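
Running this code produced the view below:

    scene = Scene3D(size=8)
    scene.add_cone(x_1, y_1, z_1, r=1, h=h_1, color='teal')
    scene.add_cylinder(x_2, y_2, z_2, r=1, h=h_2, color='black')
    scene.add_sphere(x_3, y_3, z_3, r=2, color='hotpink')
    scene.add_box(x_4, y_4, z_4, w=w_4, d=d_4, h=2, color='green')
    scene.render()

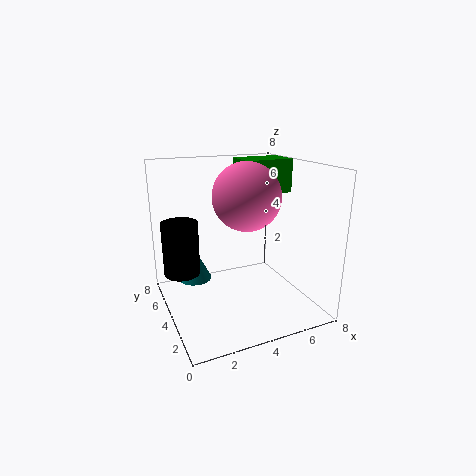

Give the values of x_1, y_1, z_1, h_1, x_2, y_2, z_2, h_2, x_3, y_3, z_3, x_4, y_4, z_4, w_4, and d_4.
x_1 = 2; y_1 = 6; z_1 = 1; h_1 = 2; x_2 = 1; y_2 = 5; z_2 = 2; h_2 = 3; x_3 = 5; y_3 = 5; z_3 = 6; x_4 = 5; y_4 = 5; z_4 = 6; w_4 = 3; d_4 = 2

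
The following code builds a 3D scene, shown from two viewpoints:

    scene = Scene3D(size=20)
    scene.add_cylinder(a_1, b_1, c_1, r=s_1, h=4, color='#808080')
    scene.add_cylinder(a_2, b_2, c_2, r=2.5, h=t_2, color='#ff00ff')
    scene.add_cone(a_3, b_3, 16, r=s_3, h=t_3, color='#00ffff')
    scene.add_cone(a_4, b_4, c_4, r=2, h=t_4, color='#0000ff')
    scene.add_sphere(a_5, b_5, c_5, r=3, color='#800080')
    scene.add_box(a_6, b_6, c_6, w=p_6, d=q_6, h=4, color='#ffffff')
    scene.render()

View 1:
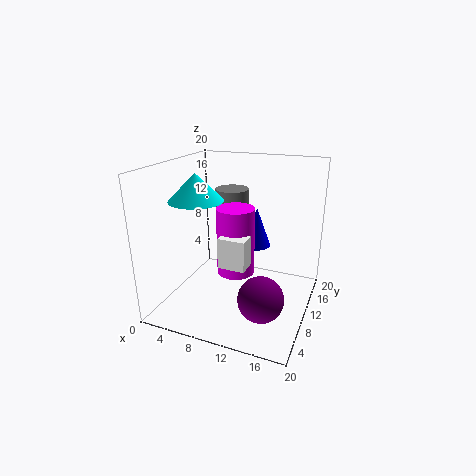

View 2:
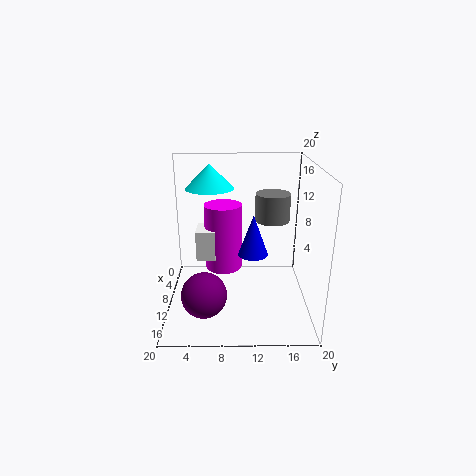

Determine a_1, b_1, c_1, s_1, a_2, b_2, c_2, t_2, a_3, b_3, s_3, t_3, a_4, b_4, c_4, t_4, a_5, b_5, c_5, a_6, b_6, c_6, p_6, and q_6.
a_1 = 7
b_1 = 15
c_1 = 11.5
s_1 = 2.5
a_2 = 10.5
b_2 = 8
c_2 = 6
t_2 = 9
a_3 = 6
b_3 = 6
s_3 = 3.5
t_3 = 3.5
a_4 = 12
b_4 = 12
c_4 = 8.5
t_4 = 5.5
a_5 = 15
b_5 = 5.5
c_5 = 4
a_6 = 9.5
b_6 = 4.5
c_6 = 8
p_6 = 3.5
q_6 = 2.5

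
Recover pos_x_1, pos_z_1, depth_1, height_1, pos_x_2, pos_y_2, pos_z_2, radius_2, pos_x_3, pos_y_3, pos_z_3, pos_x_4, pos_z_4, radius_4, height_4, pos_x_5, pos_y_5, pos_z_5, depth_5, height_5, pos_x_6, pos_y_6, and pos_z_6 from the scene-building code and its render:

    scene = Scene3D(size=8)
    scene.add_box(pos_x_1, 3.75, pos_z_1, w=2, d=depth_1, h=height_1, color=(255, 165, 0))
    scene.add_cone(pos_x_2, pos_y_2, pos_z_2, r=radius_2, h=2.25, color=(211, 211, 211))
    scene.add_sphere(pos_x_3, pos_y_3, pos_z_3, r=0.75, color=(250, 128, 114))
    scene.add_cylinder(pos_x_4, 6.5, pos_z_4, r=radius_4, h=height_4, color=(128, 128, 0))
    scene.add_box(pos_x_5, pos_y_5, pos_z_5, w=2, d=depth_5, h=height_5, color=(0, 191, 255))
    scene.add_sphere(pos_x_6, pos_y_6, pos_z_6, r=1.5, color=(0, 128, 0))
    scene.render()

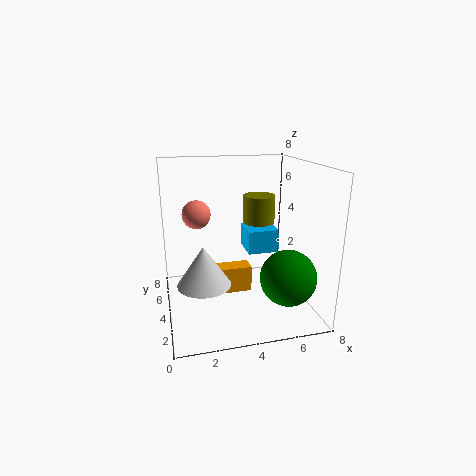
pos_x_1 = 2.75, pos_z_1 = 0.75, depth_1 = 1, height_1 = 1.5, pos_x_2 = 2, pos_y_2 = 3.75, pos_z_2 = 1.5, radius_2 = 1.5, pos_x_3 = 1.75, pos_y_3 = 4, pos_z_3 = 5.5, pos_x_4 = 6, pos_z_4 = 4, radius_4 = 1, height_4 = 1.75, pos_x_5 = 5.25, pos_y_5 = 6, pos_z_5 = 2, depth_5 = 2, height_5 = 1.5, pos_x_6 = 6.25, pos_y_6 = 2, pos_z_6 = 2.25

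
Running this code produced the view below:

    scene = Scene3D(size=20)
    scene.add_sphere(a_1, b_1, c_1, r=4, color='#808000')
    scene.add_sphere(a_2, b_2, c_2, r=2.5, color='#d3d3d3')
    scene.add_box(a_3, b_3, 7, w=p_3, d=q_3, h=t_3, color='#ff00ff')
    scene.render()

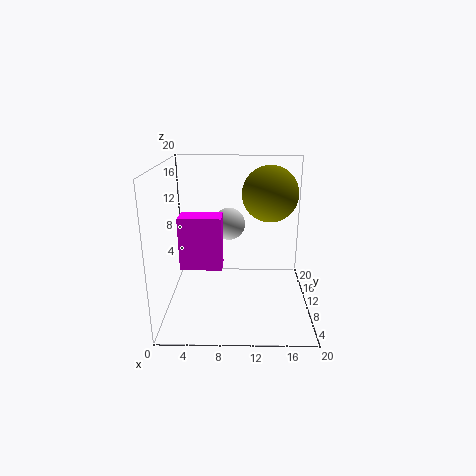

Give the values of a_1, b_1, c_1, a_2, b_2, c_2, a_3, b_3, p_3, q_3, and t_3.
a_1 = 14.5; b_1 = 13; c_1 = 15.5; a_2 = 8.5; b_2 = 16; c_2 = 10; a_3 = 2.5; b_3 = 6; p_3 = 5.5; q_3 = 3; t_3 = 7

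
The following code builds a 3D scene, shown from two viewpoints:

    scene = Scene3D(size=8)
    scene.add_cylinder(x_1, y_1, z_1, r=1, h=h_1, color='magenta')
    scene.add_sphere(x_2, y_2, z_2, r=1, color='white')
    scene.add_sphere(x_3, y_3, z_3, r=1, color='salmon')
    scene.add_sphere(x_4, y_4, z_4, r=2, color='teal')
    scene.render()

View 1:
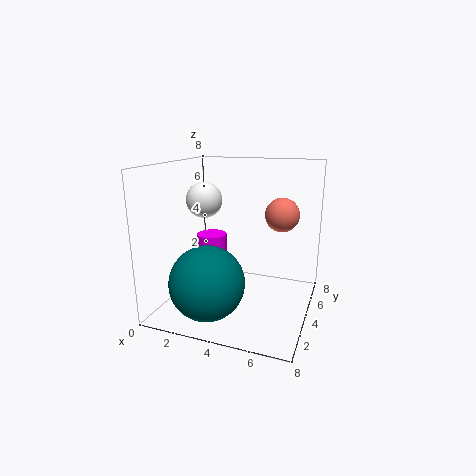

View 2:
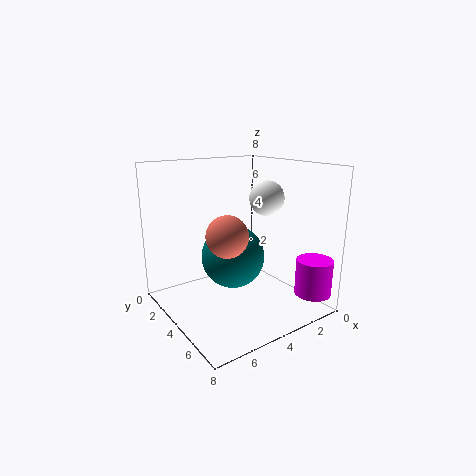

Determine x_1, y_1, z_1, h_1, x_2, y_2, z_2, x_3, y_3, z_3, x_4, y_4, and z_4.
x_1 = 1
y_1 = 7
z_1 = 1
h_1 = 2
x_2 = 2
y_2 = 4
z_2 = 6
x_3 = 6
y_3 = 6
z_3 = 5
x_4 = 3
y_4 = 2
z_4 = 2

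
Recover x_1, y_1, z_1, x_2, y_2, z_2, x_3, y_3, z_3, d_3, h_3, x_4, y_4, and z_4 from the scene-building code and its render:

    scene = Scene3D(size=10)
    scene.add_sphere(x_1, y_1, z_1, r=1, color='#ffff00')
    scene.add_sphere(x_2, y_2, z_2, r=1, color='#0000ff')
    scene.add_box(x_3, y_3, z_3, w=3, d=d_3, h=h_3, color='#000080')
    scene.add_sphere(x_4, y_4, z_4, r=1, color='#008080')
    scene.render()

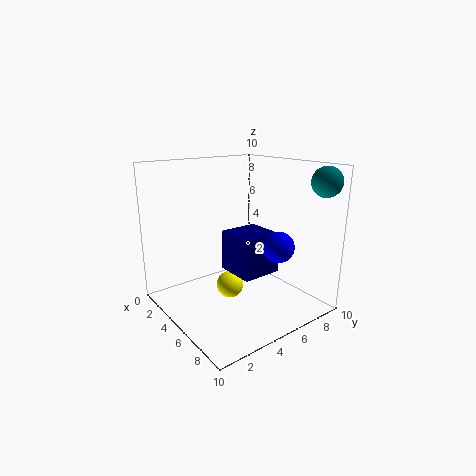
x_1 = 4, y_1 = 5, z_1 = 1, x_2 = 8, y_2 = 6, z_2 = 5, x_3 = 3, y_3 = 5, z_3 = 2, d_3 = 3, h_3 = 3, x_4 = 9, y_4 = 9, z_4 = 9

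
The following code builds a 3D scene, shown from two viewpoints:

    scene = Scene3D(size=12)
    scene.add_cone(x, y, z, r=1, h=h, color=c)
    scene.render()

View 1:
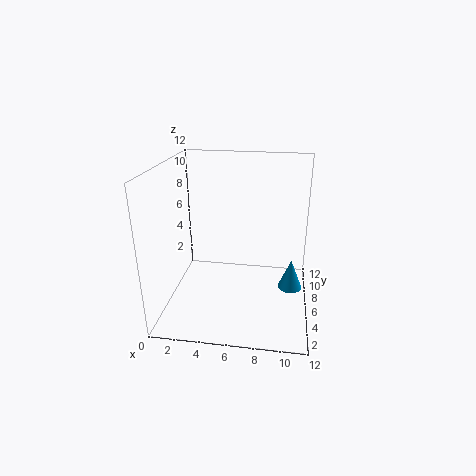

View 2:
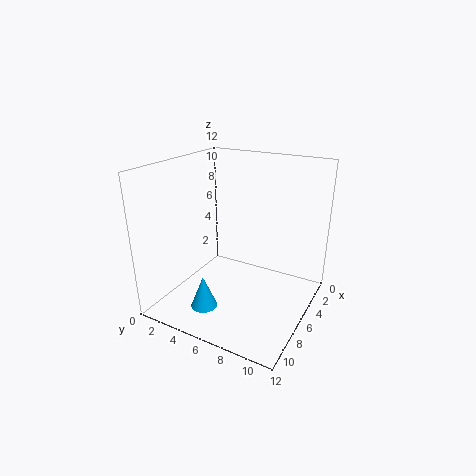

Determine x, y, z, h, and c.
x = 10.5
y = 5.5
z = 2
h = 2.5
c = 'deepskyblue'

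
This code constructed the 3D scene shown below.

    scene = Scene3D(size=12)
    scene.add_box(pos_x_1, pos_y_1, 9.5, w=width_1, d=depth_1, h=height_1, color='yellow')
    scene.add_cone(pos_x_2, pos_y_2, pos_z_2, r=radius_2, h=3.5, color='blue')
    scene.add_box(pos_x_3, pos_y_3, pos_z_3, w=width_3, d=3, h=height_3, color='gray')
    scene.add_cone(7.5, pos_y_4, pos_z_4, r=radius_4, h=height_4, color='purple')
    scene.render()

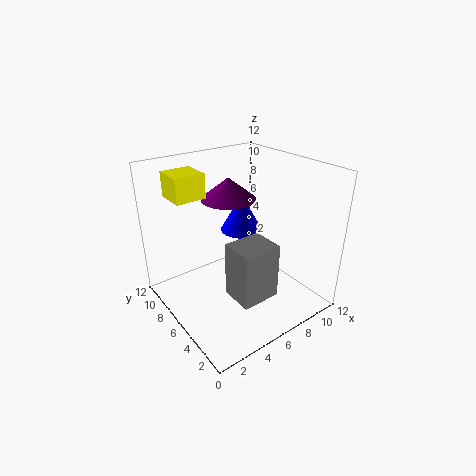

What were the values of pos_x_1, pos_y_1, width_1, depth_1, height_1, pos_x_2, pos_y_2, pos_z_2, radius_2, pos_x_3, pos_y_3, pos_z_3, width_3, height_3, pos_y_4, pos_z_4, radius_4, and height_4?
pos_x_1 = 1.5; pos_y_1 = 7.5; width_1 = 2.5; depth_1 = 2.5; height_1 = 2; pos_x_2 = 9; pos_y_2 = 9.5; pos_z_2 = 4.5; radius_2 = 2; pos_x_3 = 5; pos_y_3 = 3.5; pos_z_3 = 0.5; width_3 = 3.5; height_3 = 5; pos_y_4 = 9.5; pos_z_4 = 8; radius_4 = 2.5; height_4 = 2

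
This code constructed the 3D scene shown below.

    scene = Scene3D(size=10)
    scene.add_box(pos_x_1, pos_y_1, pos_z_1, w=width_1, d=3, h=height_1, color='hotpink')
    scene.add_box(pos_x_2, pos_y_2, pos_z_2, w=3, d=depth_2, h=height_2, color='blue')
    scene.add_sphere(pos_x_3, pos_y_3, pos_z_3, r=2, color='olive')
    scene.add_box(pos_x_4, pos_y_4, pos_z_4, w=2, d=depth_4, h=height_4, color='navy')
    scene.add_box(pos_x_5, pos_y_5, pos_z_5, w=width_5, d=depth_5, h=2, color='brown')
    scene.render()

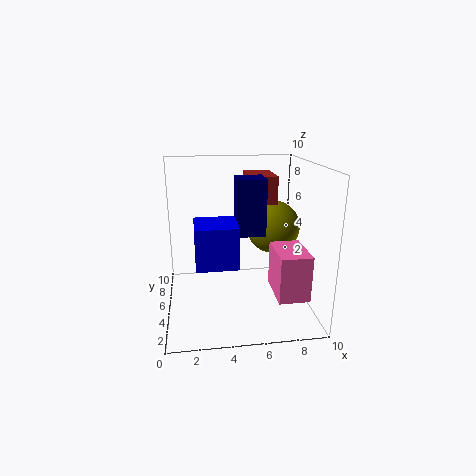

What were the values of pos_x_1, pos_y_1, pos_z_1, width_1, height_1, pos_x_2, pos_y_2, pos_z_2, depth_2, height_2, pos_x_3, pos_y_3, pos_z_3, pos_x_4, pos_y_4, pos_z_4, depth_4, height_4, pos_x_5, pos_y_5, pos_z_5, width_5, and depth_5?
pos_x_1 = 7, pos_y_1 = 1, pos_z_1 = 2, width_1 = 2, height_1 = 3, pos_x_2 = 2, pos_y_2 = 4, pos_z_2 = 3, depth_2 = 3, height_2 = 3, pos_x_3 = 8, pos_y_3 = 7, pos_z_3 = 5, pos_x_4 = 5, pos_y_4 = 5, pos_z_4 = 5, depth_4 = 2, height_4 = 4, pos_x_5 = 6, pos_y_5 = 6, pos_z_5 = 7, width_5 = 2, depth_5 = 3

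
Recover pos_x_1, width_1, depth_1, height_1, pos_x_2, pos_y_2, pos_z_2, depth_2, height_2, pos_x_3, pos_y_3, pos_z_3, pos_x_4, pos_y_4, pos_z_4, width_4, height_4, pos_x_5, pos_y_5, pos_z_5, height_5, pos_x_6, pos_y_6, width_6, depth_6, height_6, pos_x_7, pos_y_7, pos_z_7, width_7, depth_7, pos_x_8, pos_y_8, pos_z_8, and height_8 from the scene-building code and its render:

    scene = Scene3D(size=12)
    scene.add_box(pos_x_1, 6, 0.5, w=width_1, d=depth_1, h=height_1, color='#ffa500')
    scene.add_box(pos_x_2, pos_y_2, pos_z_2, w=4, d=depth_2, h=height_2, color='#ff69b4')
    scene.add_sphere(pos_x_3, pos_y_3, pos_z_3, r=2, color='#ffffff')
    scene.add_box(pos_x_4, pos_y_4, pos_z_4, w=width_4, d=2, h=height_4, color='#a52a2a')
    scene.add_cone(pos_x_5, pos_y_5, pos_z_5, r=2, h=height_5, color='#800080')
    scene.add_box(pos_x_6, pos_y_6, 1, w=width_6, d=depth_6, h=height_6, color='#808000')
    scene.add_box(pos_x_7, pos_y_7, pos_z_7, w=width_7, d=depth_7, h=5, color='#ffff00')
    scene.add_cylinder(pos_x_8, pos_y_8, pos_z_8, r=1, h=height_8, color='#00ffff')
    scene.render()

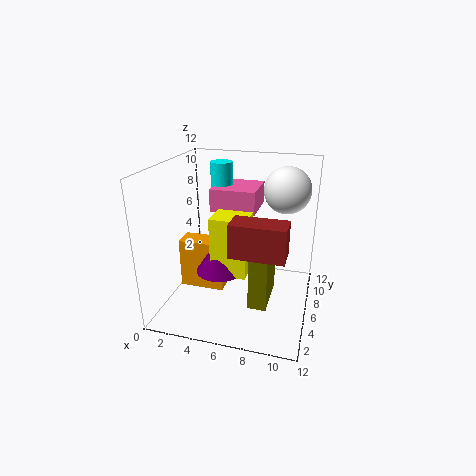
pos_x_1 = 0.5; width_1 = 4; depth_1 = 2; height_1 = 4.5; pos_x_2 = 3; pos_y_2 = 7.5; pos_z_2 = 7.5; depth_2 = 4; height_2 = 2; pos_x_3 = 9.5; pos_y_3 = 9; pos_z_3 = 9.5; pos_x_4 = 6.5; pos_y_4 = 1.5; pos_z_4 = 6.5; width_4 = 4; height_4 = 2.5; pos_x_5 = 4.5; pos_y_5 = 5.5; pos_z_5 = 3; height_5 = 3; pos_x_6 = 7.5; pos_y_6 = 3.5; width_6 = 1.5; depth_6 = 4; height_6 = 5; pos_x_7 = 4; pos_y_7 = 4.5; pos_z_7 = 3; width_7 = 3; depth_7 = 2.5; pos_x_8 = 3.5; pos_y_8 = 9.5; pos_z_8 = 7.5; height_8 = 4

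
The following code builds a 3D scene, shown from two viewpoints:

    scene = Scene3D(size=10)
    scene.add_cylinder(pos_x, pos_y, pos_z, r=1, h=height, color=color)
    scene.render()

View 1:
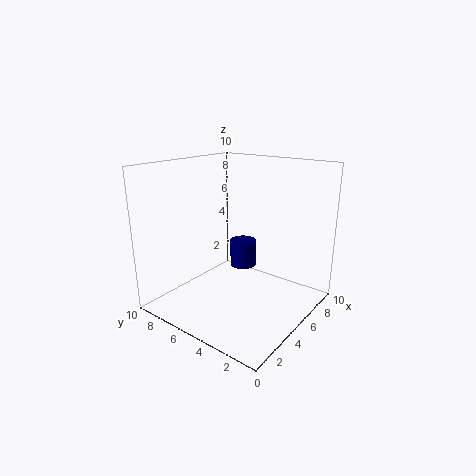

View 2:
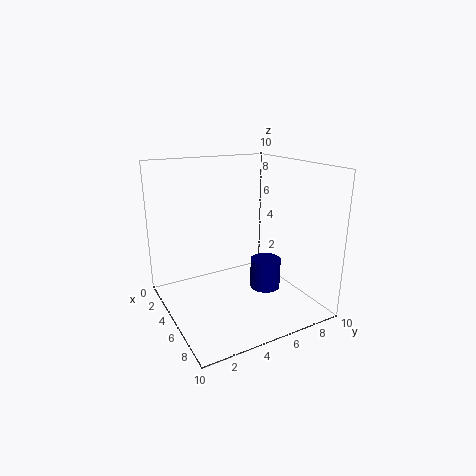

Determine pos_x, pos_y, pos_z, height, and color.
pos_x = 7; pos_y = 6; pos_z = 2; height = 2; color = 'navy'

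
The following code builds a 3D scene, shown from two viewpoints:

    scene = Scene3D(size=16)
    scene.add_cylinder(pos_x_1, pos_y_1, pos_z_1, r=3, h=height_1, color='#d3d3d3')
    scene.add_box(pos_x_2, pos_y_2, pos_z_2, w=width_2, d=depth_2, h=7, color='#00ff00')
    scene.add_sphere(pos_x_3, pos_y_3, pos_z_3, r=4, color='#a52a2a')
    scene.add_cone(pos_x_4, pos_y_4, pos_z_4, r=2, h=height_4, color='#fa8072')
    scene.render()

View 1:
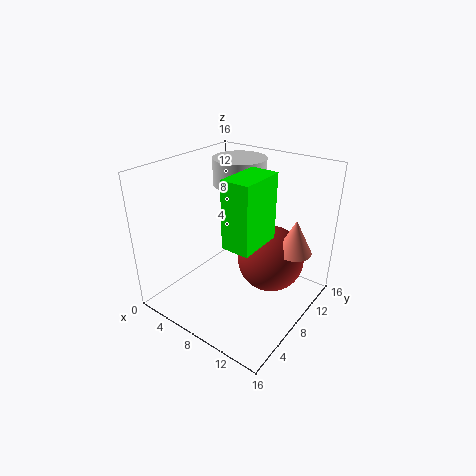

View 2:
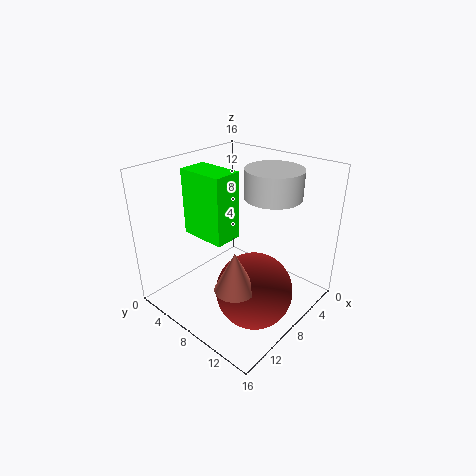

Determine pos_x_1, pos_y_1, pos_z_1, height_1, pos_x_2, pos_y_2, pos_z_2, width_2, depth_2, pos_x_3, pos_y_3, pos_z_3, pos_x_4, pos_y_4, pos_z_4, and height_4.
pos_x_1 = 6, pos_y_1 = 11, pos_z_1 = 13, height_1 = 3, pos_x_2 = 9, pos_y_2 = 4, pos_z_2 = 9, width_2 = 3, depth_2 = 5, pos_x_3 = 10, pos_y_3 = 12, pos_z_3 = 4, pos_x_4 = 13, pos_y_4 = 12, pos_z_4 = 6, height_4 = 4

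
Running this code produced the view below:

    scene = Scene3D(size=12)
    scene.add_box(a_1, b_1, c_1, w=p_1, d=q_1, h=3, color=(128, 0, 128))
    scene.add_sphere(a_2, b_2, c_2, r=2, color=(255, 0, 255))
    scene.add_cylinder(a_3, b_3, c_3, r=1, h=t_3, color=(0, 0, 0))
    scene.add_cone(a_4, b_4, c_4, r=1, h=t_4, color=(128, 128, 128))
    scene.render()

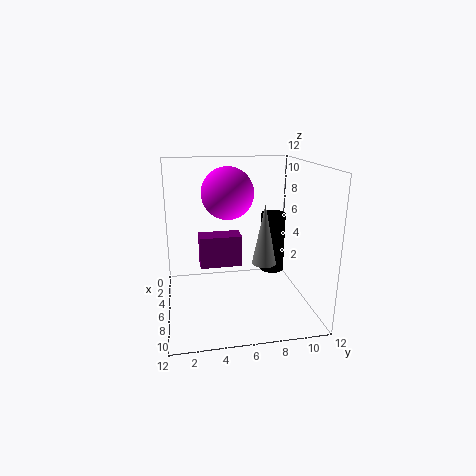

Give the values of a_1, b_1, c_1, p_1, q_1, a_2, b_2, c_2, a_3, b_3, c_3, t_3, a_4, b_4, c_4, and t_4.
a_1 = 1
b_1 = 3
c_1 = 2
p_1 = 2
q_1 = 4
a_2 = 7
b_2 = 5
c_2 = 10
a_3 = 6
b_3 = 9
c_3 = 3
t_3 = 5
a_4 = 7
b_4 = 8
c_4 = 4
t_4 = 5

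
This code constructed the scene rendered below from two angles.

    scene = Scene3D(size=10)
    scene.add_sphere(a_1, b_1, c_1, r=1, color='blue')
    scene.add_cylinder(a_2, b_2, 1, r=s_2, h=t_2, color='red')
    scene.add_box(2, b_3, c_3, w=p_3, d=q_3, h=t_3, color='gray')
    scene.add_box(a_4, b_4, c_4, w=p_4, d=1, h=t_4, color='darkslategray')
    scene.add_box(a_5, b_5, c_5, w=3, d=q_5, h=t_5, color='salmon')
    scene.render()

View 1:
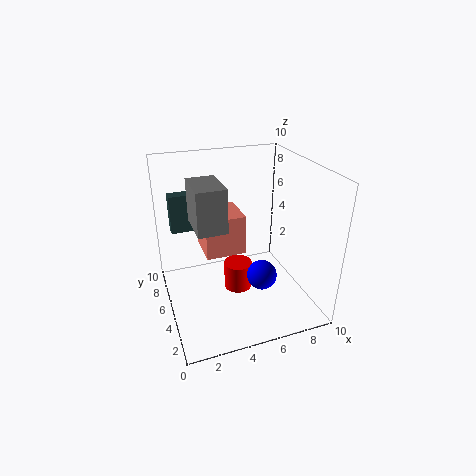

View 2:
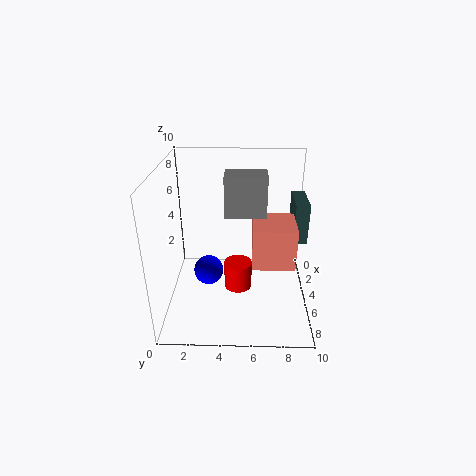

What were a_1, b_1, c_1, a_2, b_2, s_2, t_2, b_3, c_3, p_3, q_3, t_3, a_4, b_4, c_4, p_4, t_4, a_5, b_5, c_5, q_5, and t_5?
a_1 = 6, b_1 = 3, c_1 = 3, a_2 = 5, b_2 = 5, s_2 = 1, t_2 = 2, b_3 = 4, c_3 = 6, p_3 = 2, q_3 = 3, t_3 = 3, a_4 = 1, b_4 = 9, c_4 = 4, p_4 = 3, t_4 = 3, a_5 = 3, b_5 = 6, c_5 = 3, q_5 = 3, t_5 = 3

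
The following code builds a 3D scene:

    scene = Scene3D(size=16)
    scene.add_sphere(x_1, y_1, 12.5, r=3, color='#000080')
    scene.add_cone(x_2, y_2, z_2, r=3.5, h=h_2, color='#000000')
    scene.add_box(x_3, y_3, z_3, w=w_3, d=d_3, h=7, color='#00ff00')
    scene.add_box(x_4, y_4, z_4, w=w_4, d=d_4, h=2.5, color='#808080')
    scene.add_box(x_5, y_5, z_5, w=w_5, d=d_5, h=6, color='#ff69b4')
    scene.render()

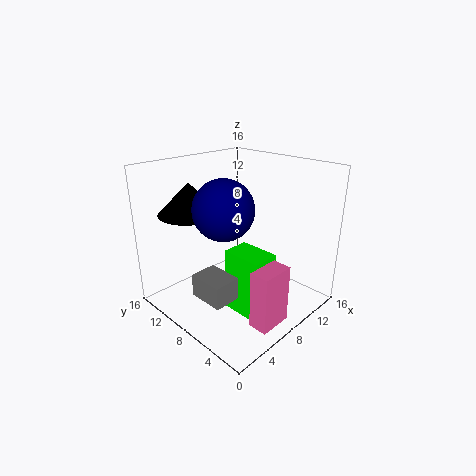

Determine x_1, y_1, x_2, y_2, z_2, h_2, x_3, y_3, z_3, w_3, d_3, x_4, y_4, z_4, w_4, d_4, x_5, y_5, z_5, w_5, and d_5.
x_1 = 4.5
y_1 = 6.5
x_2 = 5
y_2 = 12.5
z_2 = 10.5
h_2 = 3.5
x_3 = 5.5
y_3 = 3
z_3 = 0.5
w_3 = 3
d_3 = 4.5
x_4 = 2.5
y_4 = 5.5
z_4 = 2.5
w_4 = 3
d_4 = 4
x_5 = 4
y_5 = 0.5
z_5 = 1.5
w_5 = 3.5
d_5 = 2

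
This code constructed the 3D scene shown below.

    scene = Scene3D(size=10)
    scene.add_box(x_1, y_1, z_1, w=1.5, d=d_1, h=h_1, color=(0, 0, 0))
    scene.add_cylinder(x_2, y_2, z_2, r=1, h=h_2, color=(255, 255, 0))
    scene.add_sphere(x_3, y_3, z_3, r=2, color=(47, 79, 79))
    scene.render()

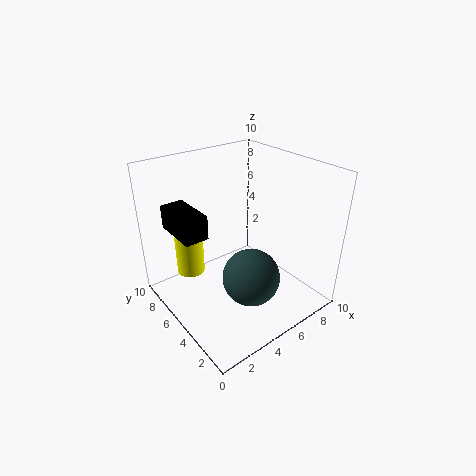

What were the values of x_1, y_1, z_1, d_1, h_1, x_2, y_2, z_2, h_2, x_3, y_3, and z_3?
x_1 = 0.5, y_1 = 4, z_1 = 6.5, d_1 = 3, h_1 = 1.5, x_2 = 2.5, y_2 = 7.5, z_2 = 2, h_2 = 3, x_3 = 5, y_3 = 3.5, z_3 = 2.5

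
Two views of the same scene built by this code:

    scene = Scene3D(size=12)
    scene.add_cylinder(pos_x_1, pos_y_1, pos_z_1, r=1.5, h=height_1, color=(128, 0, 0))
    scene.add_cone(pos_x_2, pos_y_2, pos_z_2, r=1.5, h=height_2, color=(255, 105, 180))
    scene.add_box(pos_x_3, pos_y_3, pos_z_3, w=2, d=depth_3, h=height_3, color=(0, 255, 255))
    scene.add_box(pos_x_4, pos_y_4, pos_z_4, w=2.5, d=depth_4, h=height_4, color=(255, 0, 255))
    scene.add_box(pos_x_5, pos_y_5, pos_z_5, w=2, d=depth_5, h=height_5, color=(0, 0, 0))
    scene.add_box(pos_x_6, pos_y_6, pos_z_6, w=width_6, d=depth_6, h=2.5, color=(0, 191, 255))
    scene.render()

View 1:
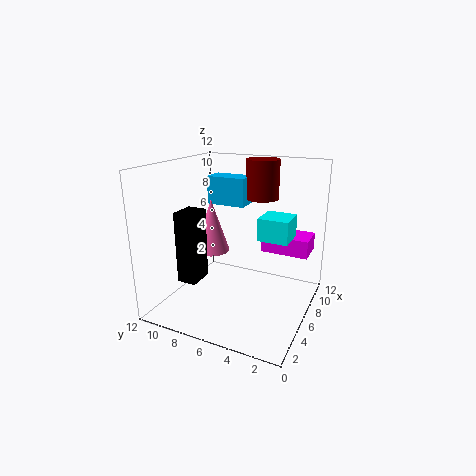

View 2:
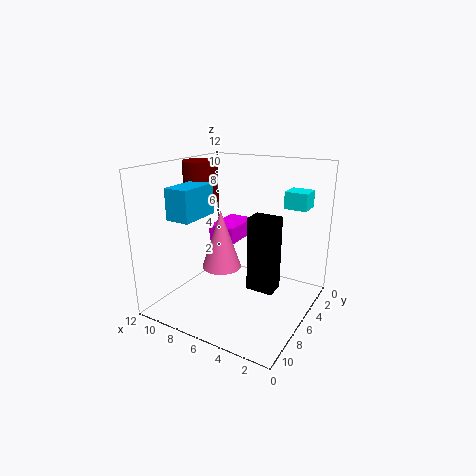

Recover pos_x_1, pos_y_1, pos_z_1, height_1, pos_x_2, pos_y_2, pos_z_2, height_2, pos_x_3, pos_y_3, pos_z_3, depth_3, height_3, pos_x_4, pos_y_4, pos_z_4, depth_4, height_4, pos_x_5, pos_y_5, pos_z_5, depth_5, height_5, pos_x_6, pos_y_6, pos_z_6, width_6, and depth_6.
pos_x_1 = 10
pos_y_1 = 5.5
pos_z_1 = 8.5
height_1 = 3.5
pos_x_2 = 6
pos_y_2 = 8.5
pos_z_2 = 4.5
height_2 = 4.5
pos_x_3 = 1.5
pos_y_3 = 0.5
pos_z_3 = 8
depth_3 = 2
height_3 = 1.5
pos_x_4 = 7.5
pos_y_4 = 0.5
pos_z_4 = 4.5
depth_4 = 4
height_4 = 1.5
pos_x_5 = 1.5
pos_y_5 = 7.5
pos_z_5 = 3.5
depth_5 = 1.5
height_5 = 5.5
pos_x_6 = 8
pos_y_6 = 6.5
pos_z_6 = 8
width_6 = 2
depth_6 = 3.5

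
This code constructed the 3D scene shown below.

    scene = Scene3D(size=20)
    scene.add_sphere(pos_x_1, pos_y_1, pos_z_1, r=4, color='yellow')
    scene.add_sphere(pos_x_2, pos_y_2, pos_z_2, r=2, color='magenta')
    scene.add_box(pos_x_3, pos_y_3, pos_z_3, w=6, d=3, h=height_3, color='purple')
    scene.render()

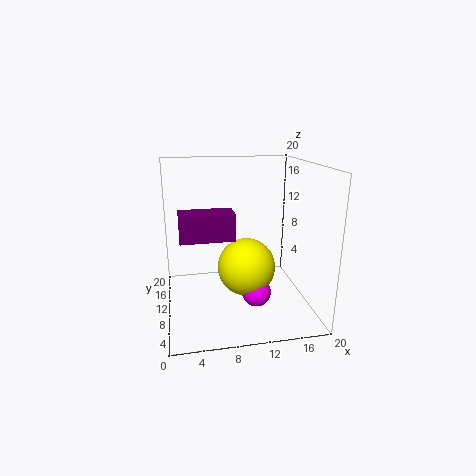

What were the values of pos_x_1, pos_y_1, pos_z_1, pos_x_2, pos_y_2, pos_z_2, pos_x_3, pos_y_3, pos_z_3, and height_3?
pos_x_1 = 11; pos_y_1 = 9; pos_z_1 = 6; pos_x_2 = 12; pos_y_2 = 7; pos_z_2 = 3; pos_x_3 = 2; pos_y_3 = 1; pos_z_3 = 13; height_3 = 3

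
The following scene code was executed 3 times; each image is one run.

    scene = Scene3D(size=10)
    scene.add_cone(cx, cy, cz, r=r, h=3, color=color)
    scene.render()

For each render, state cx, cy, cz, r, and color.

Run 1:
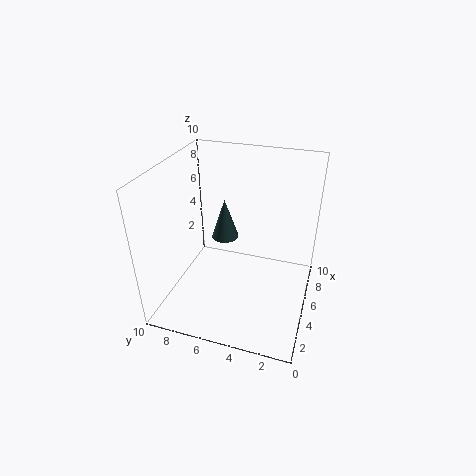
cx = 6.5; cy = 6.5; cz = 4; r = 1; color = 'darkslategray'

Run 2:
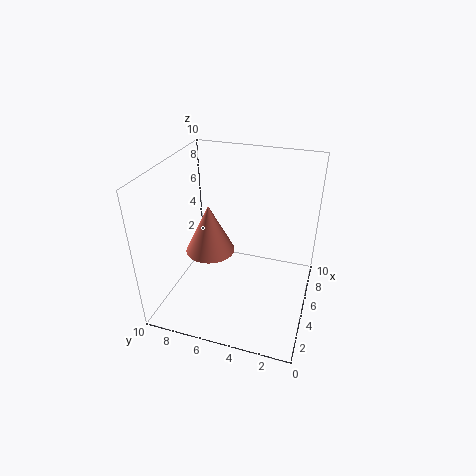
cx = 2.5; cy = 6; cz = 5.5; r = 1.5; color = 'salmon'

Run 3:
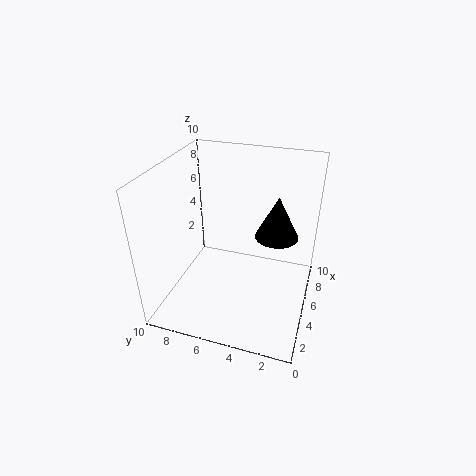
cx = 6; cy = 2.5; cz = 5; r = 1.5; color = 'black'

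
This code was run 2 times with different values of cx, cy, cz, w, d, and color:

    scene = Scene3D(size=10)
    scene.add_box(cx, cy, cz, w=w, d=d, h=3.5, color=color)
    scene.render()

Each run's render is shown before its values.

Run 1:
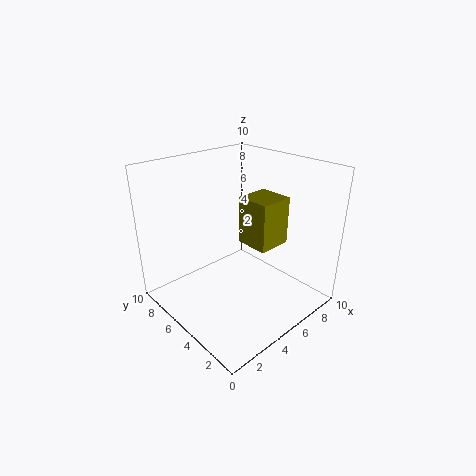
cx = 6
cy = 3.5
cz = 4
w = 2.5
d = 2.5
color = 'olive'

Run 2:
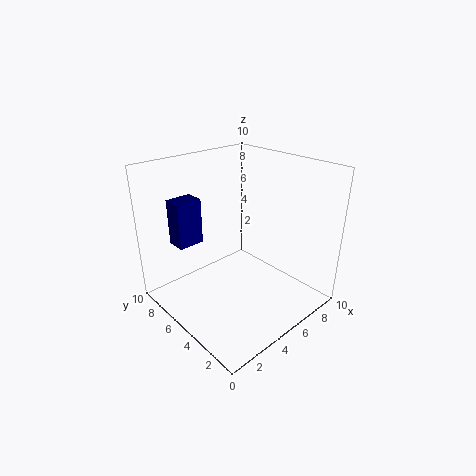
cx = 2.5
cy = 8.5
cz = 3.5
w = 2
d = 1.5
color = 'navy'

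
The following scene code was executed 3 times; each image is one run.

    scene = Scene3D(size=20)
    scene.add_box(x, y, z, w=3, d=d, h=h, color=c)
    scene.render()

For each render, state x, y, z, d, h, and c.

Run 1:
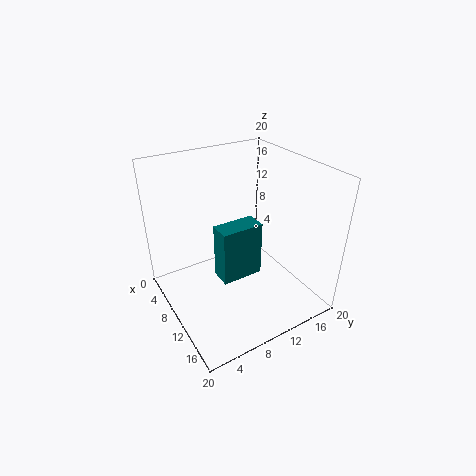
x = 8.5
y = 7
z = 4
d = 6
h = 8
c = 'teal'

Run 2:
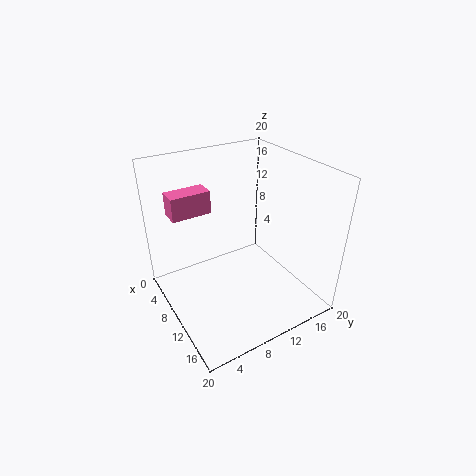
x = 1
y = 3
z = 11.5
d = 6
h = 3.5
c = 'hotpink'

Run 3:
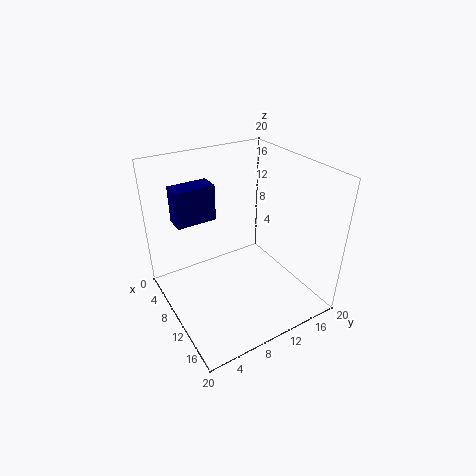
x = 1.5
y = 3.5
z = 10.5
d = 6
h = 5.5
c = 'navy'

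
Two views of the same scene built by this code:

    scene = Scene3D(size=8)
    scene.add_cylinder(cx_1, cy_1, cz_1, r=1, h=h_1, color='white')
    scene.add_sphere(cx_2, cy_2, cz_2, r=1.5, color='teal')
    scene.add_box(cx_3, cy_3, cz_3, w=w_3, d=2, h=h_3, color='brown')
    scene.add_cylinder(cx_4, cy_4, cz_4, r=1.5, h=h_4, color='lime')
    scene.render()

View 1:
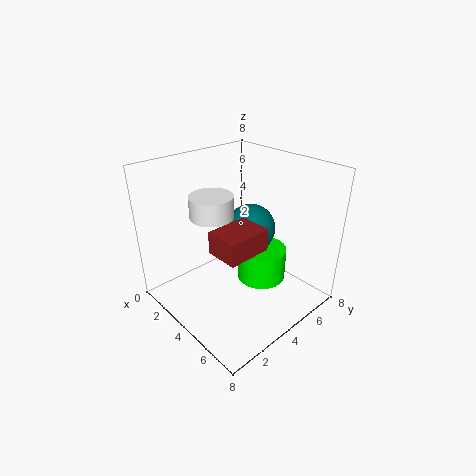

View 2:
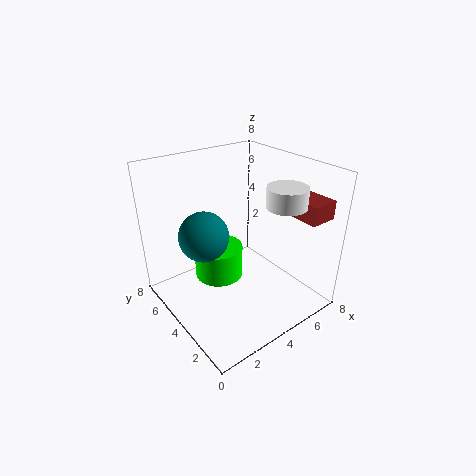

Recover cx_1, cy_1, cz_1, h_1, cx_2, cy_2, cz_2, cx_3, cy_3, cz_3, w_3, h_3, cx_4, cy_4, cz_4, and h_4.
cx_1 = 5; cy_1 = 1.5; cz_1 = 6.5; h_1 = 1; cx_2 = 3; cy_2 = 6; cz_2 = 3.5; cx_3 = 6; cy_3 = 0.5; cz_3 = 5.5; w_3 = 1.5; h_3 = 1; cx_4 = 4; cy_4 = 6; cz_4 = 0.5; h_4 = 2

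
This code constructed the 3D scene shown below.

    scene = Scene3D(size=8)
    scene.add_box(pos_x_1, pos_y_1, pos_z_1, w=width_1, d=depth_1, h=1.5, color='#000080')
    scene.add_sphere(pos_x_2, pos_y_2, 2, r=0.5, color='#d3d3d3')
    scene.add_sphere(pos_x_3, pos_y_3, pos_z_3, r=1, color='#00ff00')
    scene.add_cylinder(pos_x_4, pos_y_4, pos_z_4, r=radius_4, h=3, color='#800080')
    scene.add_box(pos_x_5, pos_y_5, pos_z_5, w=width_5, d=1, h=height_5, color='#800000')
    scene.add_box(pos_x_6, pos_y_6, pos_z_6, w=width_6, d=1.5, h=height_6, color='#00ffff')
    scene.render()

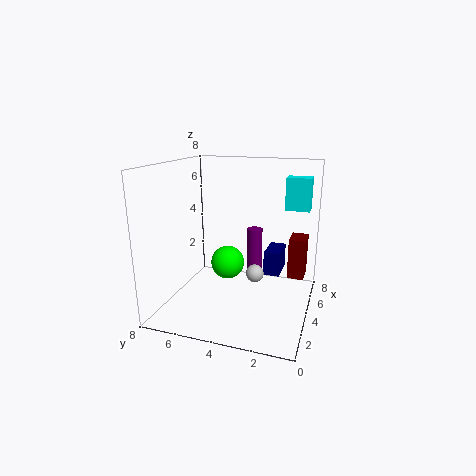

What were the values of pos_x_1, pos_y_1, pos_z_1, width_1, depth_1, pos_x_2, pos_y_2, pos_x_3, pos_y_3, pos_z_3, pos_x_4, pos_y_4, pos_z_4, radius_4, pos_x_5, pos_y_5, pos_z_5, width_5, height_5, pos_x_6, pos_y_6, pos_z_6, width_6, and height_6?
pos_x_1 = 6
pos_y_1 = 2
pos_z_1 = 1
width_1 = 2
depth_1 = 1
pos_x_2 = 4
pos_y_2 = 3
pos_x_3 = 5
pos_y_3 = 5
pos_z_3 = 2
pos_x_4 = 7.5
pos_y_4 = 4
pos_z_4 = 0.5
radius_4 = 0.5
pos_x_5 = 6
pos_y_5 = 0.5
pos_z_5 = 1
width_5 = 1.5
height_5 = 2.5
pos_x_6 = 7
pos_y_6 = 0.5
pos_z_6 = 5
width_6 = 1
height_6 = 2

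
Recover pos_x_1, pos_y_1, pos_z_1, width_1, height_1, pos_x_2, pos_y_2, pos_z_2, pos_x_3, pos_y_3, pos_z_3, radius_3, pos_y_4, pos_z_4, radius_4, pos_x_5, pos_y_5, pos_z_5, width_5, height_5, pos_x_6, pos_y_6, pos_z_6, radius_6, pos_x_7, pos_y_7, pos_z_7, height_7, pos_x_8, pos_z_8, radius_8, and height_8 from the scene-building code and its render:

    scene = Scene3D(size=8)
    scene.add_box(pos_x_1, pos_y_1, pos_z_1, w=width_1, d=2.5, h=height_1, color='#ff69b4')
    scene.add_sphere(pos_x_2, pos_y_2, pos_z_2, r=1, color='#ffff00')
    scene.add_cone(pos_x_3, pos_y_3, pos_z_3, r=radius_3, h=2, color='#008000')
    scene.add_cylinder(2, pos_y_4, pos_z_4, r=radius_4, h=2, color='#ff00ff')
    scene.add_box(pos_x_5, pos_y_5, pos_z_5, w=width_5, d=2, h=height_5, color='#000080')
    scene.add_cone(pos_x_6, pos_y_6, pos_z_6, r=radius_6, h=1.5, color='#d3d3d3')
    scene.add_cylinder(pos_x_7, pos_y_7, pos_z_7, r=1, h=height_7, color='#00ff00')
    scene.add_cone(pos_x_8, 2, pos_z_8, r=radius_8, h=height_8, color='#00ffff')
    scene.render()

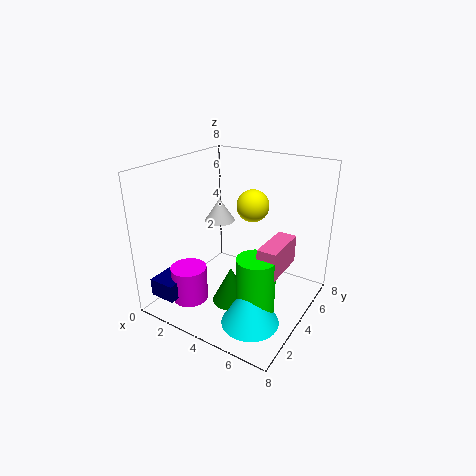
pos_x_1 = 6; pos_y_1 = 2.5; pos_z_1 = 3; width_1 = 1; height_1 = 1.5; pos_x_2 = 3.5; pos_y_2 = 6.5; pos_z_2 = 5; pos_x_3 = 4.5; pos_y_3 = 2.5; pos_z_3 = 1; radius_3 = 1; pos_y_4 = 2; pos_z_4 = 0.5; radius_4 = 1; pos_x_5 = 0.5; pos_y_5 = 0.5; pos_z_5 = 1; width_5 = 1.5; height_5 = 1; pos_x_6 = 1; pos_y_6 = 6.5; pos_z_6 = 3.5; radius_6 = 1; pos_x_7 = 6; pos_y_7 = 2.5; pos_z_7 = 1; height_7 = 3; pos_x_8 = 6; pos_z_8 = 0.5; radius_8 = 1.5; height_8 = 2.5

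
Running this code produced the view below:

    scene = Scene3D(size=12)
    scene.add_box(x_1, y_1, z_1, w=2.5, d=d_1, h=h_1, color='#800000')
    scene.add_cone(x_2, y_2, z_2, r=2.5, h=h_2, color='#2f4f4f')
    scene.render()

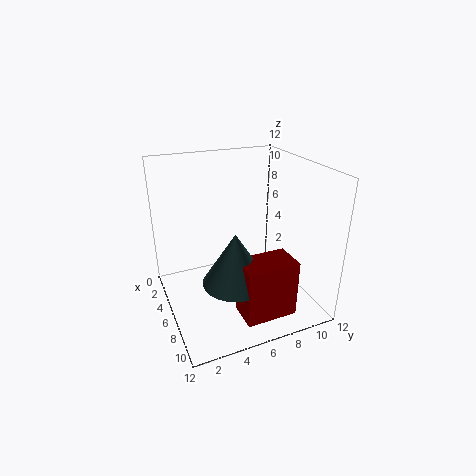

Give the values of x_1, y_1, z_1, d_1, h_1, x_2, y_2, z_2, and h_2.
x_1 = 9
y_1 = 4.5
z_1 = 1.5
d_1 = 4
h_1 = 4.5
x_2 = 9
y_2 = 4.5
z_2 = 4
h_2 = 4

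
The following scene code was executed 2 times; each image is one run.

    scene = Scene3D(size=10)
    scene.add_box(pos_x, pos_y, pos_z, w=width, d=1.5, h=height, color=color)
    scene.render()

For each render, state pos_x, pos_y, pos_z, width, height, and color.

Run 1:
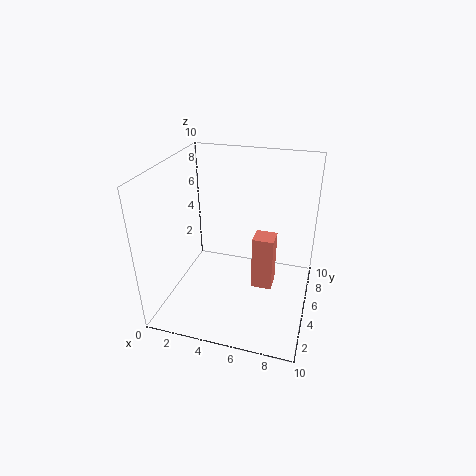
pos_x = 6, pos_y = 5, pos_z = 1, width = 1.5, height = 4, color = 'salmon'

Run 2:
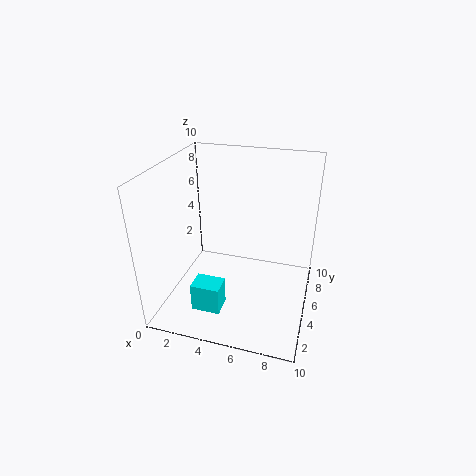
pos_x = 2.5, pos_y = 2, pos_z = 0.5, width = 2, height = 2, color = 'cyan'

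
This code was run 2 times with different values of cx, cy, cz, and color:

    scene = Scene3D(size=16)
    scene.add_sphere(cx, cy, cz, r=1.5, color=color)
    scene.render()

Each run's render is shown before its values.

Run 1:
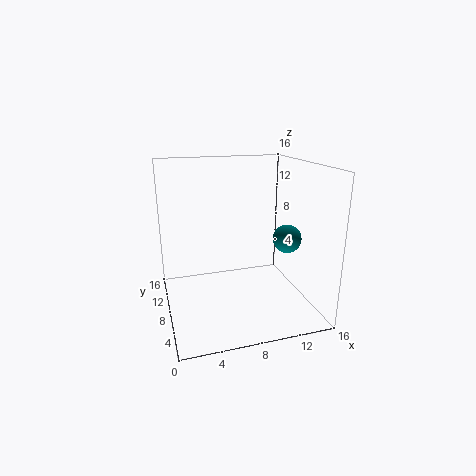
cx = 12.5
cy = 5
cz = 8.5
color = 'teal'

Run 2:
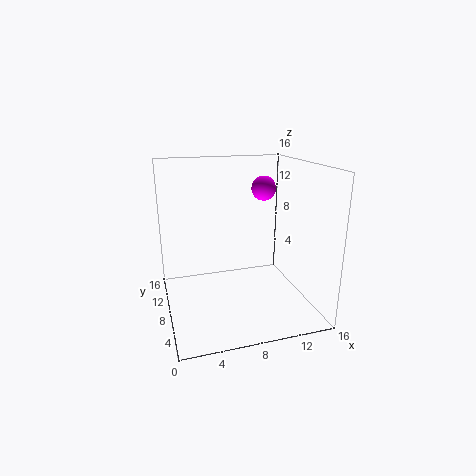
cx = 12.5
cy = 12
cz = 12.5
color = 'magenta'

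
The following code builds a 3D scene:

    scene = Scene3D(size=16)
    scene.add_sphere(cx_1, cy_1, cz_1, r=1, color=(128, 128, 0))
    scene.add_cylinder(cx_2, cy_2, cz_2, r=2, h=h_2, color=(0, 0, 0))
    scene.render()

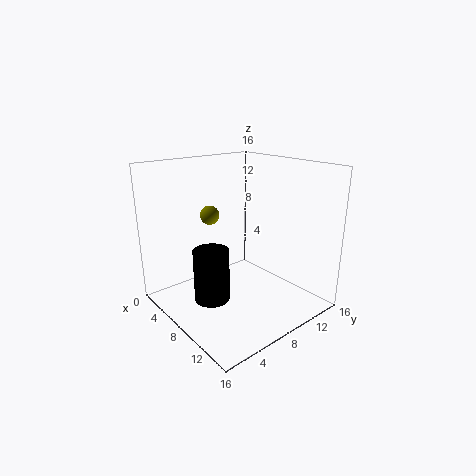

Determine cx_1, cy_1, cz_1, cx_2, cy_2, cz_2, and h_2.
cx_1 = 7, cy_1 = 5, cz_1 = 11, cx_2 = 7, cy_2 = 5, cz_2 = 1, h_2 = 6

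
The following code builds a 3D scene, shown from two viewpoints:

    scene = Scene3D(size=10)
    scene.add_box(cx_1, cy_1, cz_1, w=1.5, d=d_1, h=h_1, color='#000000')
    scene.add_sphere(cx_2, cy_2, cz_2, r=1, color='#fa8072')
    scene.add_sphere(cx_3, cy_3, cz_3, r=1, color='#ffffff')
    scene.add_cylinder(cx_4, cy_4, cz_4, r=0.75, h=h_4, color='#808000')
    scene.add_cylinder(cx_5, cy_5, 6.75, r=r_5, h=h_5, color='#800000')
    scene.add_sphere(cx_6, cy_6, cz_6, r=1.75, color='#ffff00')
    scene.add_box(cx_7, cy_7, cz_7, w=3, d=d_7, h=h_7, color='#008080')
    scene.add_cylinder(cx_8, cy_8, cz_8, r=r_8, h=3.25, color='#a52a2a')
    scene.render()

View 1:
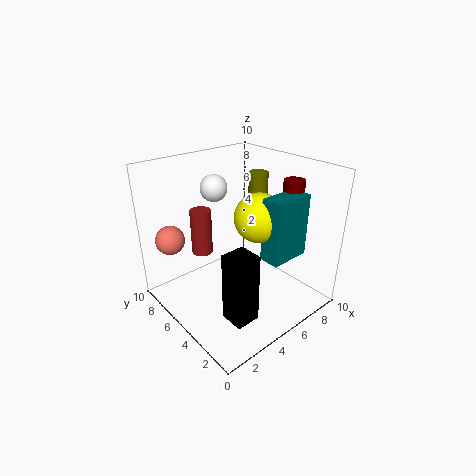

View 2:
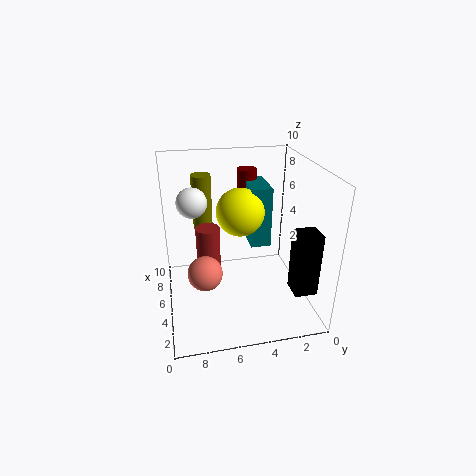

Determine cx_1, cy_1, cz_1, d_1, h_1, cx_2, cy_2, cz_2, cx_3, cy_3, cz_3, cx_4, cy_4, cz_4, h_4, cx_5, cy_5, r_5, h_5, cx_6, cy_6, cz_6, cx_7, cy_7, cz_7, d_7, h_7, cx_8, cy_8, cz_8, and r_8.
cx_1 = 1.25, cy_1 = 0.5, cz_1 = 2.25, d_1 = 1.5, h_1 = 4.25, cx_2 = 1.25, cy_2 = 7.75, cz_2 = 5, cx_3 = 5.25, cy_3 = 8, cz_3 = 7.75, cx_4 = 8.75, cy_4 = 7, cz_4 = 4.25, h_4 = 4.25, cx_5 = 8.75, cy_5 = 3.5, r_5 = 0.75, h_5 = 2, cx_6 = 6.5, cy_6 = 4.5, cz_6 = 6.25, cx_7 = 6, cy_7 = 2.25, cz_7 = 3.5, d_7 = 1.5, h_7 = 4.5, cx_8 = 3.5, cy_8 = 7.25, cz_8 = 3.5, r_8 = 0.75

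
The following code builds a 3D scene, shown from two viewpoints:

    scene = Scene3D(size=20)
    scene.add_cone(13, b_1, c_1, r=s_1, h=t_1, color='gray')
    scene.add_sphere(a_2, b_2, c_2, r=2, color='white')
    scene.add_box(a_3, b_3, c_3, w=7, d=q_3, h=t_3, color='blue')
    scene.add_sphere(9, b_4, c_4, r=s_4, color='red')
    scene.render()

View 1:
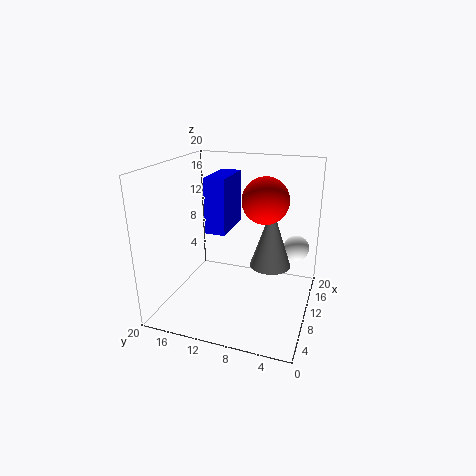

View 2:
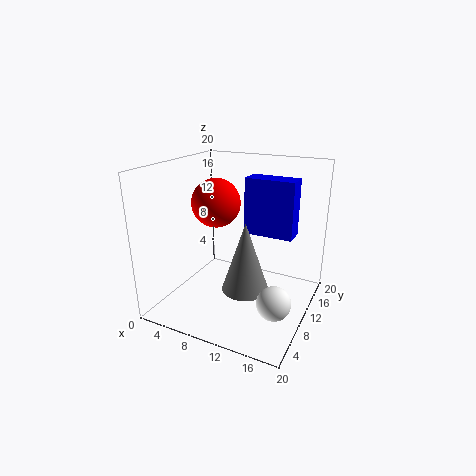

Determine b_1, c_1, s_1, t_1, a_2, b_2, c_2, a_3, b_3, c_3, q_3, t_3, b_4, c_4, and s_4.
b_1 = 6
c_1 = 5
s_1 = 3
t_1 = 9
a_2 = 18
b_2 = 3
c_2 = 6
a_3 = 10
b_3 = 12
c_3 = 10
q_3 = 3
t_3 = 8
b_4 = 6
c_4 = 16
s_4 = 3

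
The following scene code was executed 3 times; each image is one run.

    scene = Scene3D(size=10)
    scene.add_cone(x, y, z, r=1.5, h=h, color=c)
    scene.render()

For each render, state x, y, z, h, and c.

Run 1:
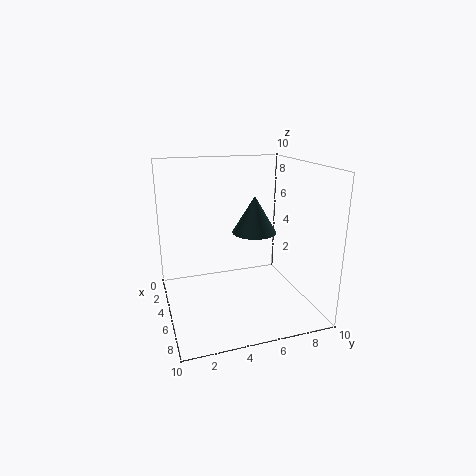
x = 5.5
y = 6
z = 5.5
h = 2.5
c = 'darkslategray'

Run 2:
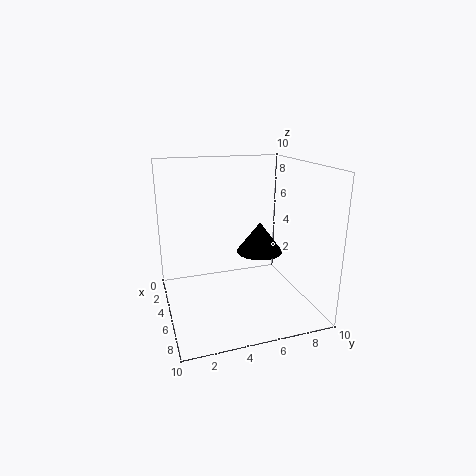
x = 6.5
y = 6
z = 4.5
h = 2
c = 'black'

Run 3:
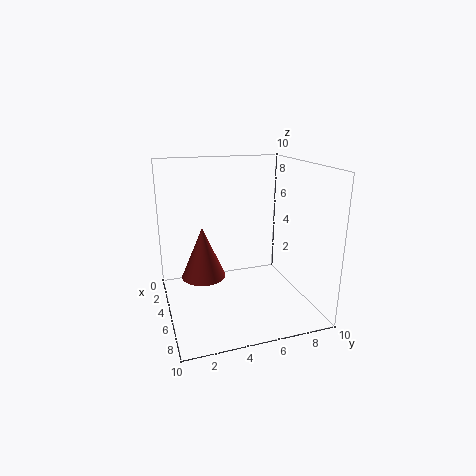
x = 5
y = 2.5
z = 2.5
h = 3.5
c = 'brown'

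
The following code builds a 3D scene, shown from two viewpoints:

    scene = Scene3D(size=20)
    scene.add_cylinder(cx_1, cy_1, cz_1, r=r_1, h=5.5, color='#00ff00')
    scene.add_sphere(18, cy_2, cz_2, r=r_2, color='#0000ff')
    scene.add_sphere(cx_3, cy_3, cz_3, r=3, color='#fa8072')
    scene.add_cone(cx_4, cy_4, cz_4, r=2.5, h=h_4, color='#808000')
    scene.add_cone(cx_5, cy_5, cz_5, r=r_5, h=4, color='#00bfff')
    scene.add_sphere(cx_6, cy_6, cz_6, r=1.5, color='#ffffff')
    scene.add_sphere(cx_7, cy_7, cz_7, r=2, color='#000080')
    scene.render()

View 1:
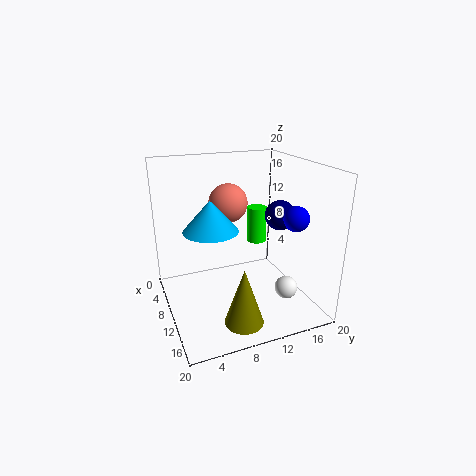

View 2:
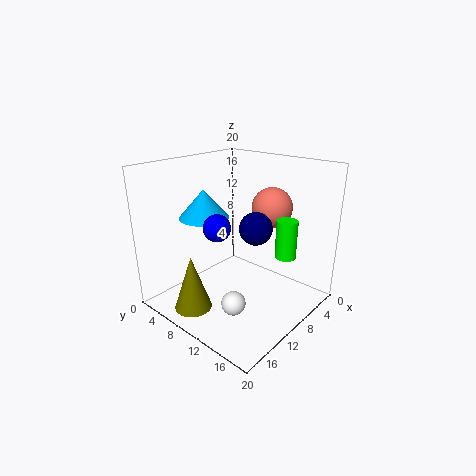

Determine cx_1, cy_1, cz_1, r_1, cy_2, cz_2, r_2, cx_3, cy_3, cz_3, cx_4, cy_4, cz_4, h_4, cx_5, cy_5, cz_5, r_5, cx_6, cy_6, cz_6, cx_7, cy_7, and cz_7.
cx_1 = 5.5
cy_1 = 15
cz_1 = 7
r_1 = 1.5
cy_2 = 14
cz_2 = 15
r_2 = 1.5
cx_3 = 3.5
cy_3 = 11
cz_3 = 13
cx_4 = 17
cy_4 = 8
cz_4 = 1.5
h_4 = 7.5
cx_5 = 12
cy_5 = 5.5
cz_5 = 12.5
r_5 = 3.5
cx_6 = 16
cy_6 = 14.5
cz_6 = 4.5
cx_7 = 12.5
cy_7 = 15
cz_7 = 13.5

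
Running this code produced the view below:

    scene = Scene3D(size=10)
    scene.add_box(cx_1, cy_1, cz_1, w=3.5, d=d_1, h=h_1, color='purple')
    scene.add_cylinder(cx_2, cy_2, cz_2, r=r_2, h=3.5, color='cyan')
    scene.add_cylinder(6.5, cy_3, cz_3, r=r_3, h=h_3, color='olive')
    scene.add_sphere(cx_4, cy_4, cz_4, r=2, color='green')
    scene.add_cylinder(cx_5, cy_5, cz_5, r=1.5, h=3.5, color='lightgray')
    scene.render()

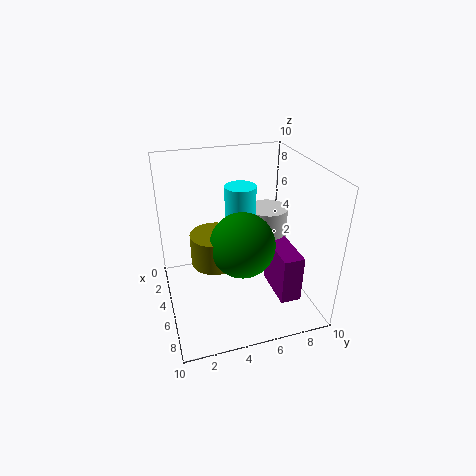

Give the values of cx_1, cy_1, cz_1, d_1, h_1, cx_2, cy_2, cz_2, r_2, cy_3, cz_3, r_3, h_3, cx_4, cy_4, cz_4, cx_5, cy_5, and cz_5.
cx_1 = 4
cy_1 = 7.5
cz_1 = 0.5
d_1 = 1.5
h_1 = 3.5
cx_2 = 5.5
cy_2 = 5
cz_2 = 5.5
r_2 = 1
cy_3 = 3
cz_3 = 4.5
r_3 = 1.5
h_3 = 2
cx_4 = 7.5
cy_4 = 4.5
cz_4 = 6
cx_5 = 3
cy_5 = 8
cz_5 = 2.5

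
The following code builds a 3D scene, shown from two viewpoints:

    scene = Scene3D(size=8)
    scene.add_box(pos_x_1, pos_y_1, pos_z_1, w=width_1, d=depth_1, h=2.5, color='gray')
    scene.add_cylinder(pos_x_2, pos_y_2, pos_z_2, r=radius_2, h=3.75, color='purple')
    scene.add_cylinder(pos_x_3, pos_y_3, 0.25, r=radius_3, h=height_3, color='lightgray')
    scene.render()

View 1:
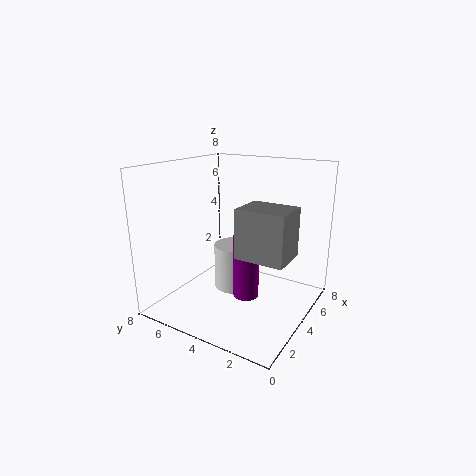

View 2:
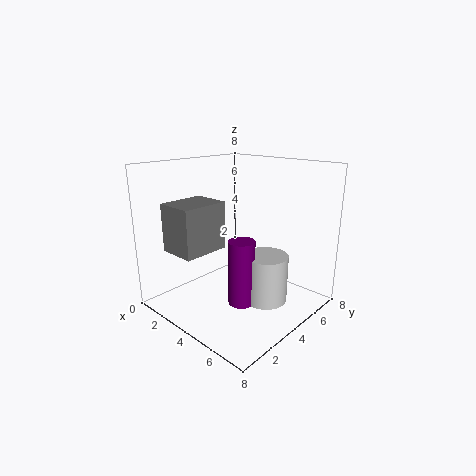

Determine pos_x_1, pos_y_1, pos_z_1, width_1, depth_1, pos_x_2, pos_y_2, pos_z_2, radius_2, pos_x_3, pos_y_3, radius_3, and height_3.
pos_x_1 = 2
pos_y_1 = 0.5
pos_z_1 = 3.75
width_1 = 2
depth_1 = 2.5
pos_x_2 = 4.5
pos_y_2 = 3.75
pos_z_2 = 0.25
radius_2 = 0.75
pos_x_3 = 5.25
pos_y_3 = 5
radius_3 = 1.25
height_3 = 2.75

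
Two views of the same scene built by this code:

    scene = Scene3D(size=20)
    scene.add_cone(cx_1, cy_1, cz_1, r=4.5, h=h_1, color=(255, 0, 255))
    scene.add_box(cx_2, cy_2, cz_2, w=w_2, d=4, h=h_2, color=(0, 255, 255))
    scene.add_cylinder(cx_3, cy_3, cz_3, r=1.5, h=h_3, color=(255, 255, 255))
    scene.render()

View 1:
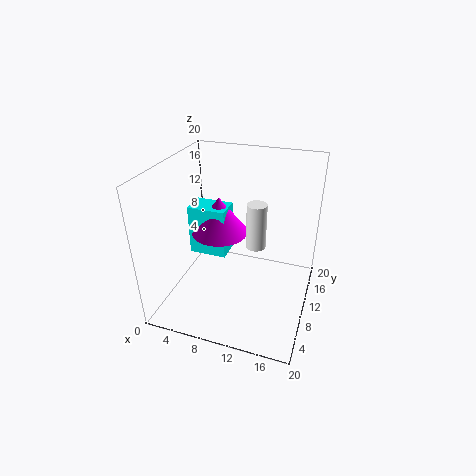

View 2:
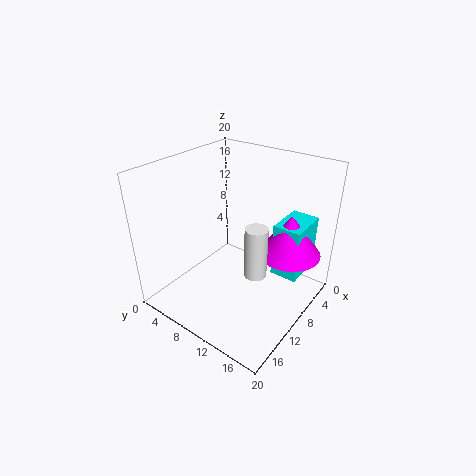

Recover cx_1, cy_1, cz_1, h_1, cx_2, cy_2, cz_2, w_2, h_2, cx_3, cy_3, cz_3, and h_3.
cx_1 = 5; cy_1 = 15.5; cz_1 = 7; h_1 = 6; cx_2 = 0.5; cy_2 = 13.5; cz_2 = 3.5; w_2 = 6; h_2 = 8; cx_3 = 11.5; cy_3 = 14; cz_3 = 6.5; h_3 = 7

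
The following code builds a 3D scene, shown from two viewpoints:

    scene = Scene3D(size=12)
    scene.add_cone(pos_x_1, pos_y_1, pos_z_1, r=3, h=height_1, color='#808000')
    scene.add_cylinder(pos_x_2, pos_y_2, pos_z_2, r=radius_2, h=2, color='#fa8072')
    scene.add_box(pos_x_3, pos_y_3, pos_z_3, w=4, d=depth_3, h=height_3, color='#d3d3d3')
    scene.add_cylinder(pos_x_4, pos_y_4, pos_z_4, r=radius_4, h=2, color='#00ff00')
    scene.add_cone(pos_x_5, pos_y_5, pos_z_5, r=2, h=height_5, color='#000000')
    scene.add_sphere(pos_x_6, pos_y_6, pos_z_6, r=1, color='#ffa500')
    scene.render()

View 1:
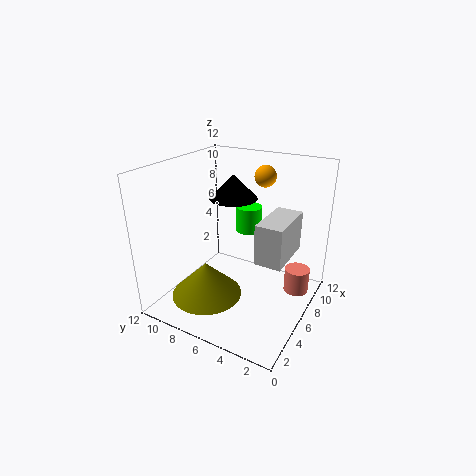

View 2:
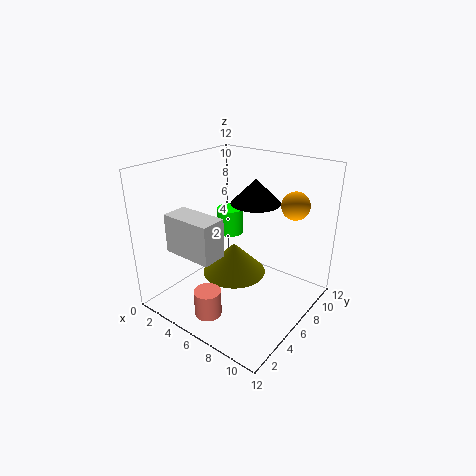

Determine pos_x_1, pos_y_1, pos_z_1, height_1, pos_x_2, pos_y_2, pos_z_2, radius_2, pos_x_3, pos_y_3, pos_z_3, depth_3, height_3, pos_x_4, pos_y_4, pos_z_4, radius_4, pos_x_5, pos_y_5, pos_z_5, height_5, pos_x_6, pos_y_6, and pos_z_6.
pos_x_1 = 4; pos_y_1 = 8; pos_z_1 = 1; height_1 = 3; pos_x_2 = 7; pos_y_2 = 1; pos_z_2 = 2; radius_2 = 1; pos_x_3 = 3; pos_y_3 = 1; pos_z_3 = 6; depth_3 = 2; height_3 = 3; pos_x_4 = 6; pos_y_4 = 5; pos_z_4 = 7; radius_4 = 1; pos_x_5 = 7; pos_y_5 = 7; pos_z_5 = 9; height_5 = 2; pos_x_6 = 11; pos_y_6 = 6; pos_z_6 = 10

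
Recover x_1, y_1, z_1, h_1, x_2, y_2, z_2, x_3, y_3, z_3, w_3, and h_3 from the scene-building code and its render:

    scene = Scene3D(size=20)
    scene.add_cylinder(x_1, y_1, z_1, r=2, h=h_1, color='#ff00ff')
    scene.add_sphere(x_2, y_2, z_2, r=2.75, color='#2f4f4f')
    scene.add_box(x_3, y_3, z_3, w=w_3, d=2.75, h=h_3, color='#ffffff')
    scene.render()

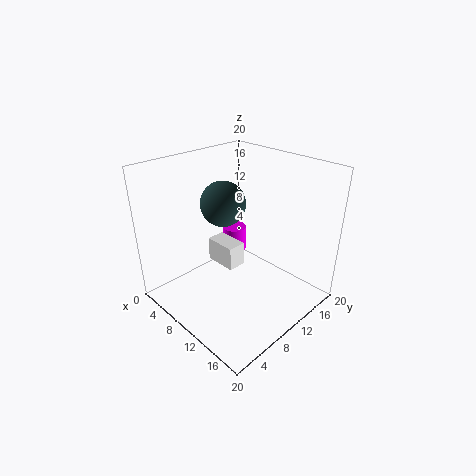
x_1 = 2.25; y_1 = 16.75; z_1 = 2.25; h_1 = 4.25; x_2 = 11; y_2 = 6.5; z_2 = 16.5; x_3 = 4.75; y_3 = 9; z_3 = 4.75; w_3 = 4.75; h_3 = 3.5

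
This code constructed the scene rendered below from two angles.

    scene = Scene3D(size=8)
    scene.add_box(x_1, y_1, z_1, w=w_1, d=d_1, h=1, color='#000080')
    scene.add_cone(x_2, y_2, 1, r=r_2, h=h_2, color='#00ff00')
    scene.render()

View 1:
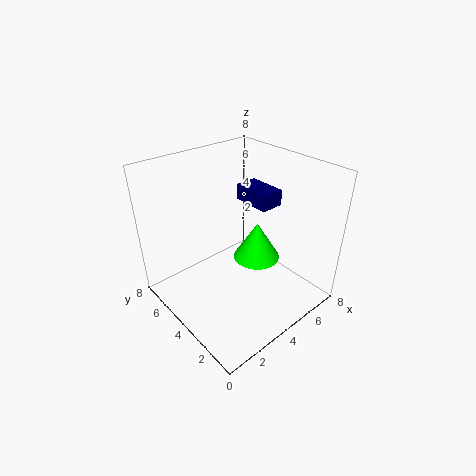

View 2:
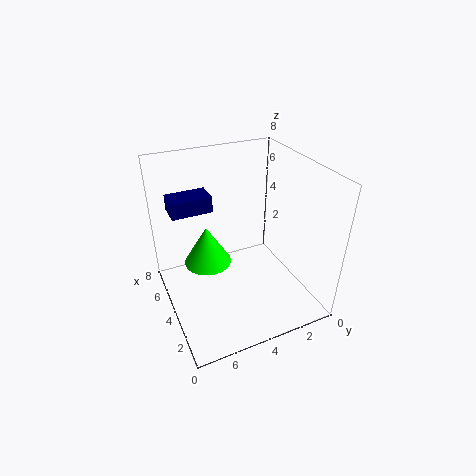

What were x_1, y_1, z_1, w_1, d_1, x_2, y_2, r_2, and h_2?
x_1 = 6.5
y_1 = 4.5
z_1 = 4.5
w_1 = 1.5
d_1 = 2.5
x_2 = 6.5
y_2 = 5
r_2 = 1.5
h_2 = 2.5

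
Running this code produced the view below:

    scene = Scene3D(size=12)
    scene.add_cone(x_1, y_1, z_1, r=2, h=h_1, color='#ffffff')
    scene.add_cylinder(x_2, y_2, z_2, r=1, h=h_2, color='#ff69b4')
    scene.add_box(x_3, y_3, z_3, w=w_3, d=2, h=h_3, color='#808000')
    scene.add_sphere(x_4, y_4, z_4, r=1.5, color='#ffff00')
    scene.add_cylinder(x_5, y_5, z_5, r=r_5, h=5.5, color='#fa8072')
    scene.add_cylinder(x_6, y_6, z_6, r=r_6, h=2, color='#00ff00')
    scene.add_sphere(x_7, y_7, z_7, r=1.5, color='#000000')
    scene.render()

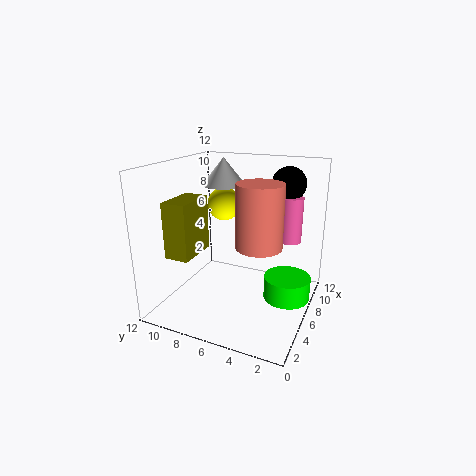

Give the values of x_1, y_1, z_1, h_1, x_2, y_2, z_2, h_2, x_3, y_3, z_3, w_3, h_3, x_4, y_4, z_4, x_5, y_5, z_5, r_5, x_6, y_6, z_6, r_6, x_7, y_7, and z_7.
x_1 = 9.5; y_1 = 9; z_1 = 9.5; h_1 = 2.5; x_2 = 9.5; y_2 = 2.5; z_2 = 5; h_2 = 4; x_3 = 2; y_3 = 8.5; z_3 = 5; w_3 = 3.5; h_3 = 4.5; x_4 = 8.5; y_4 = 8.5; z_4 = 8; x_5 = 7; y_5 = 4.5; z_5 = 5; r_5 = 2; x_6 = 7.5; y_6 = 2; z_6 = 0.5; r_6 = 2; x_7 = 10; y_7 = 3; z_7 = 10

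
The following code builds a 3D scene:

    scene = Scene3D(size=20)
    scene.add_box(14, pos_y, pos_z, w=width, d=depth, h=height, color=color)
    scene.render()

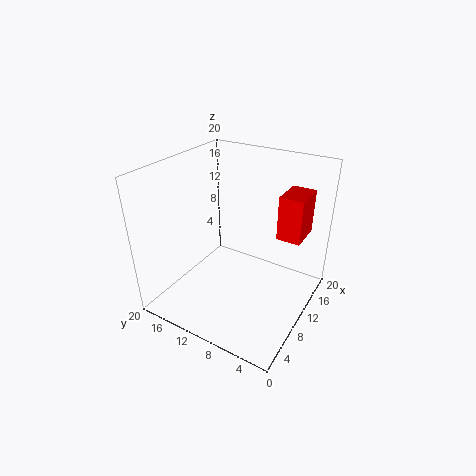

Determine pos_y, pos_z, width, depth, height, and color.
pos_y = 2.5, pos_z = 9, width = 5, depth = 3.5, height = 6.5, color = 'red'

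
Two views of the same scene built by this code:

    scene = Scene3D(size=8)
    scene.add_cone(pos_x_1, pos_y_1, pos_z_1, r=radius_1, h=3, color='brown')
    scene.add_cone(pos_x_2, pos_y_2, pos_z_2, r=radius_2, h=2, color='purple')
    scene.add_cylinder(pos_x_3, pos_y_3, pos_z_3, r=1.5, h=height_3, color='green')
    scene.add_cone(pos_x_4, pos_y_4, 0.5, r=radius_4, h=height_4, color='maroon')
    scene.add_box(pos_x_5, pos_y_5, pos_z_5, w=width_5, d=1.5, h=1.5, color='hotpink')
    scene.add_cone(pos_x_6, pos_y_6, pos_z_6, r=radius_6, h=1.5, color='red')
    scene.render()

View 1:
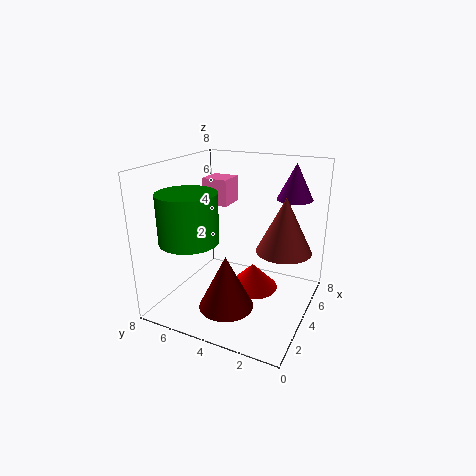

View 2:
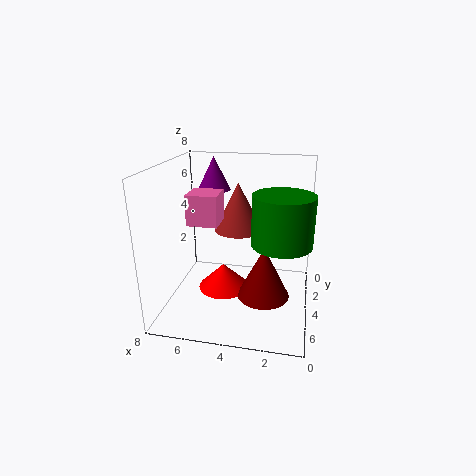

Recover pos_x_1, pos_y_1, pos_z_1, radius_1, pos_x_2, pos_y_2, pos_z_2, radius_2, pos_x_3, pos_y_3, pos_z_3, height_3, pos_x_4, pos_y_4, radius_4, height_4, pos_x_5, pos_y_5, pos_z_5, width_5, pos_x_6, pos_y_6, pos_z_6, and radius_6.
pos_x_1 = 4.5
pos_y_1 = 1.5
pos_z_1 = 3.5
radius_1 = 1.5
pos_x_2 = 6
pos_y_2 = 1.5
pos_z_2 = 6
radius_2 = 1
pos_x_3 = 1.5
pos_y_3 = 5.5
pos_z_3 = 4.5
height_3 = 2.5
pos_x_4 = 2.5
pos_y_4 = 4
radius_4 = 1.5
height_4 = 3
pos_x_5 = 4.5
pos_y_5 = 5
pos_z_5 = 5.5
width_5 = 1.5
pos_x_6 = 5
pos_y_6 = 3.5
pos_z_6 = 0.5
radius_6 = 1.5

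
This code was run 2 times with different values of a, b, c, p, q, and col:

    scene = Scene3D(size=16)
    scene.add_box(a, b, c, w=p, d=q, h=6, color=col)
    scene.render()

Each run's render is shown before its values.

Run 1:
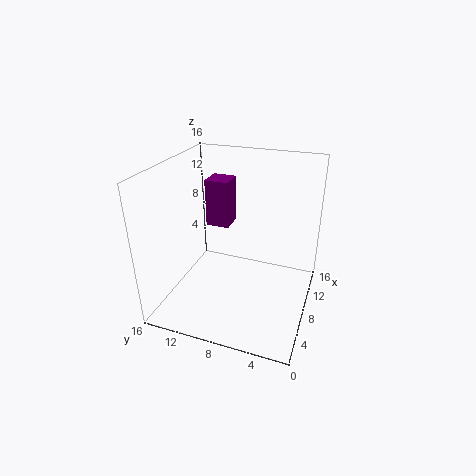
a = 12.5
b = 11
c = 6.5
p = 3
q = 3
col = 'purple'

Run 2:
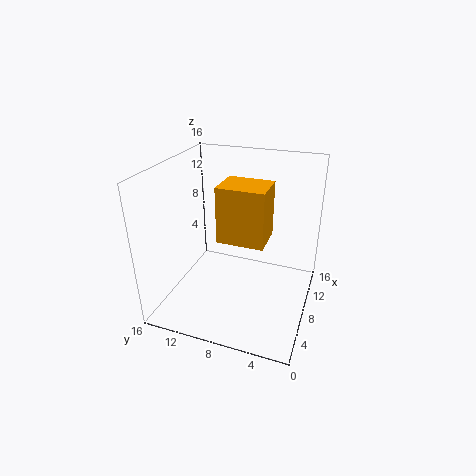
a = 5.5
b = 4.5
c = 8.5
p = 4
q = 5
col = 'orange'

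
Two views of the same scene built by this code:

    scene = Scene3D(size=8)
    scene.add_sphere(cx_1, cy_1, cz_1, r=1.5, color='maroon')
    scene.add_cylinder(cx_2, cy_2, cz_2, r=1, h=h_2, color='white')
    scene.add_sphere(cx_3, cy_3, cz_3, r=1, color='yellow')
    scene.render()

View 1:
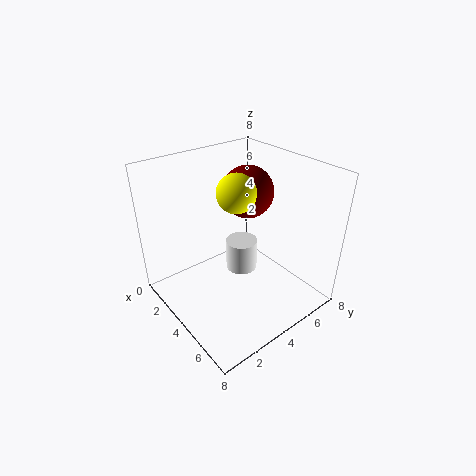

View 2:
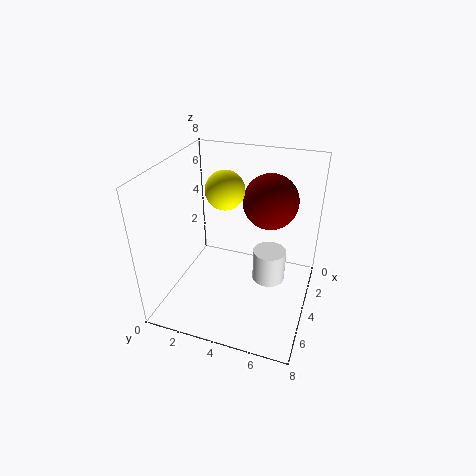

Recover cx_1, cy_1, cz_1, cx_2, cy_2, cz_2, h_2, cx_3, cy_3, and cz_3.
cx_1 = 3; cy_1 = 5.5; cz_1 = 6; cx_2 = 2.5; cy_2 = 5.5; cz_2 = 0.5; h_2 = 2; cx_3 = 4.5; cy_3 = 3.5; cz_3 = 7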